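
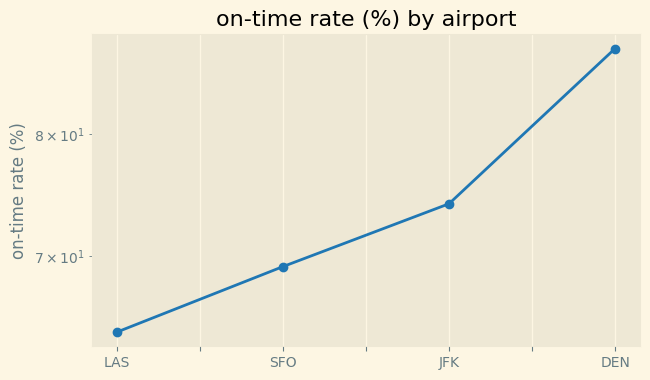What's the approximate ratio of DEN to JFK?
DEN ≈ 88, JFK ≈ 74; 88/74 ≈ 1.19.

≈ 1.19×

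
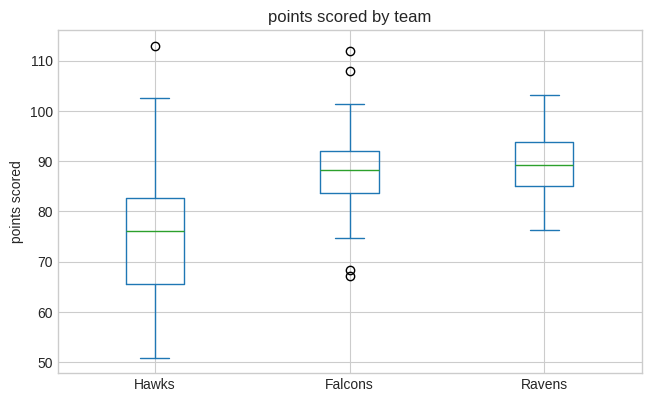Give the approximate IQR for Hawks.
≈ 16

Q3 ≈ 82, Q1 ≈ 66; IQR ≈ 16.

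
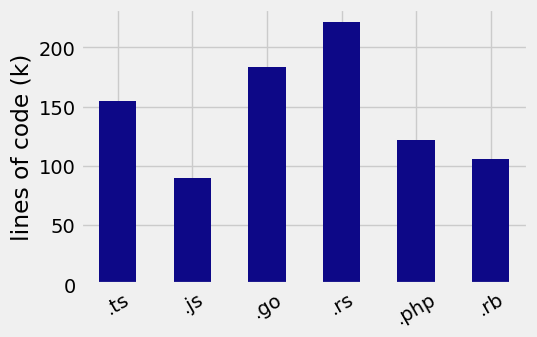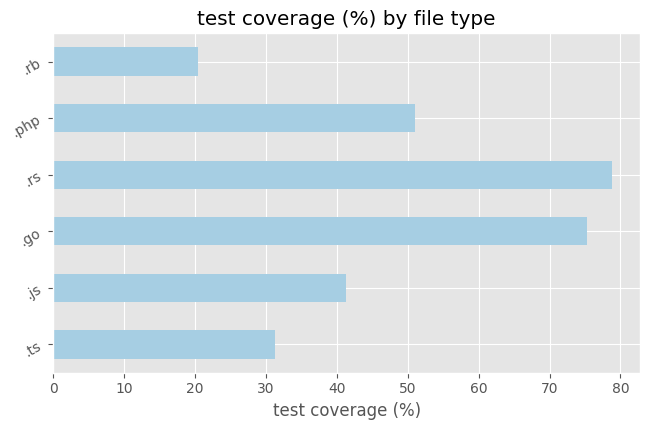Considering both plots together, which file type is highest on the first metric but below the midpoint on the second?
Chart 2 median test coverage (%) ≈ 50; below-median file types: .ts, .js, .rb. Among those, .ts has the highest lines of code (k) (≈ 150).

.ts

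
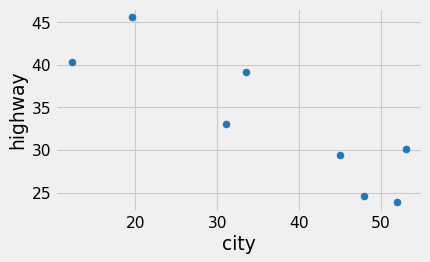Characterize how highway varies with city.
Points are negatively correlated; strong (|r| ≈ 0.9).

negative, strong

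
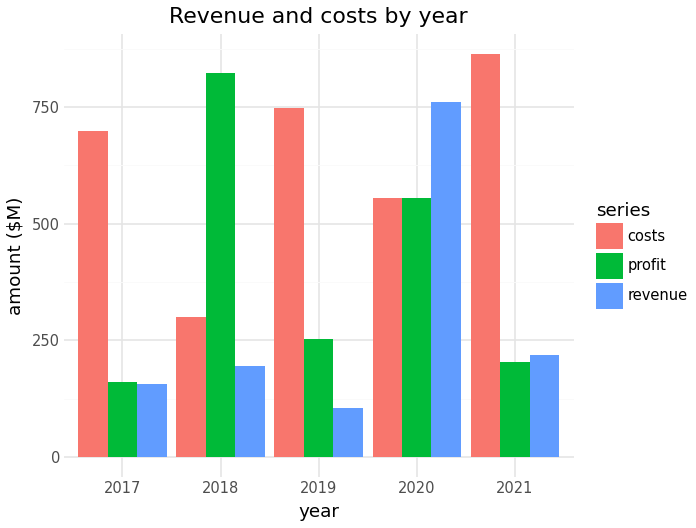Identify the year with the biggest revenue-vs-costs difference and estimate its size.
2021, ≈ 700 $M

2021: revenue ≈ 200, costs ≈ 900 → gap ≈ 700. Next-largest (2019) is only ≈ 600.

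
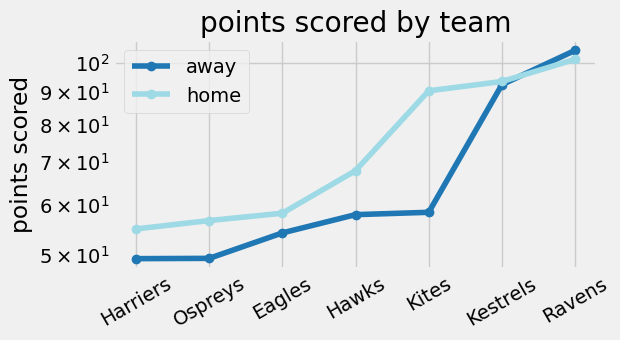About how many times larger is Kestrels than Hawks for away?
Kestrels ≈ 90, Hawks ≈ 60; 90/60 ≈ 1.5.

≈ 1.5×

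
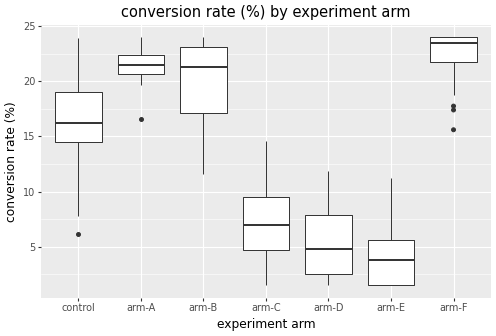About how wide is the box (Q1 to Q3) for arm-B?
Q3 ≈ 24, Q1 ≈ 18; IQR ≈ 6.

≈ 6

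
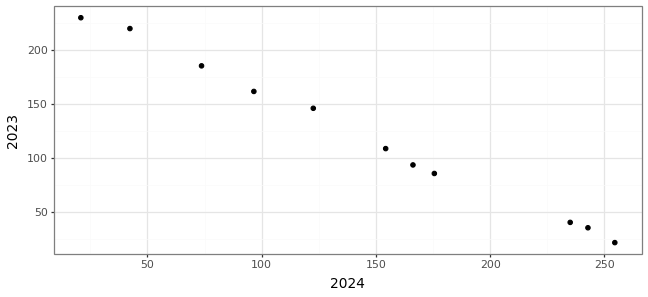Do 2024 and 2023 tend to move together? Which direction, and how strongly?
negative, strong

Points are negatively correlated; strong (|r| ≈ 1.0).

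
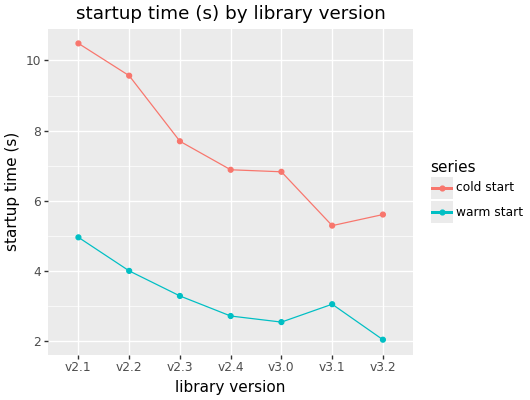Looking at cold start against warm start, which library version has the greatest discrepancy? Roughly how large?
v2.2, ≈ 6 s

v2.2: cold start ≈ 10, warm start ≈ 4 → gap ≈ 6. Next-largest (v2.1) is only ≈ 5.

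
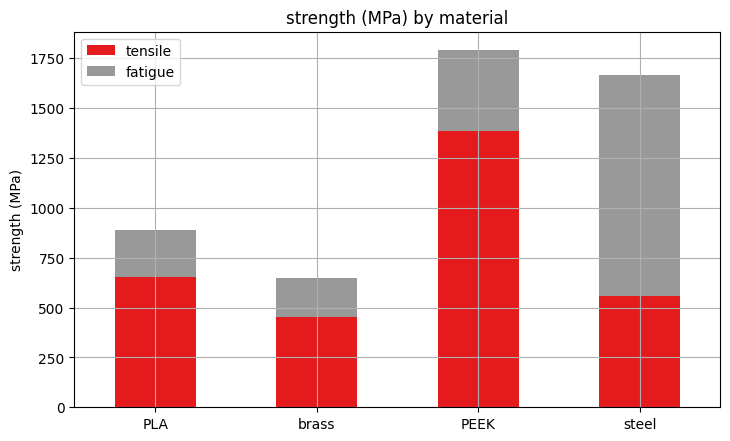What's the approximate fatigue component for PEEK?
fatigue top ≈ 1800, bottom ≈ 1400; segment ≈ 400.

≈ 400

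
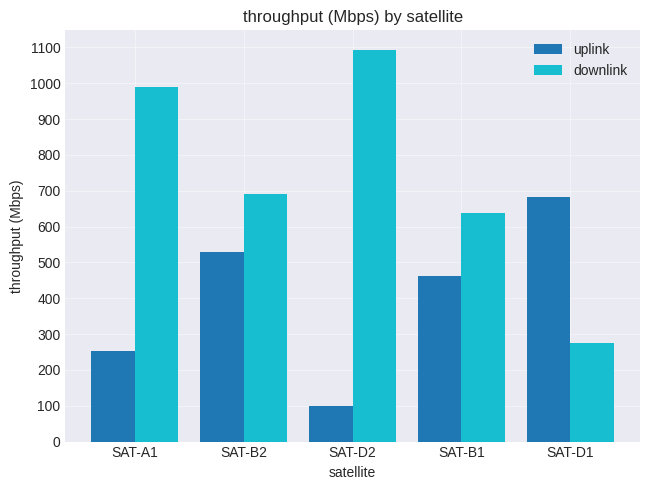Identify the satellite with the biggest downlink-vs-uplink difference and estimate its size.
SAT-D2: downlink ≈ 1100, uplink ≈ 100 → gap ≈ 1000. Next-largest (SAT-A1) is only ≈ 700.

SAT-D2, ≈ 1000 Mbps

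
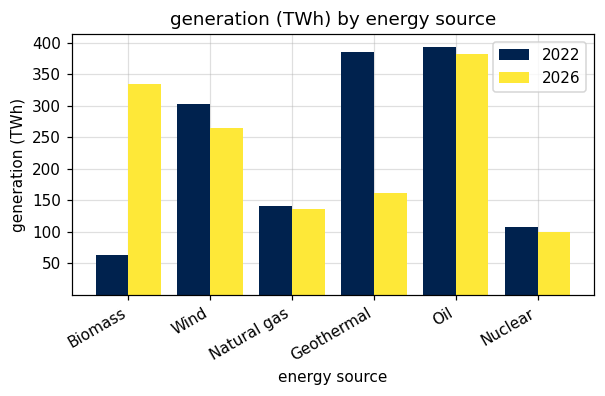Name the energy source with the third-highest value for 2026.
Top 4 for 2026: Oil ≈ 400, Biomass ≈ 350, Wind ≈ 250, Geothermal ≈ 150.

Wind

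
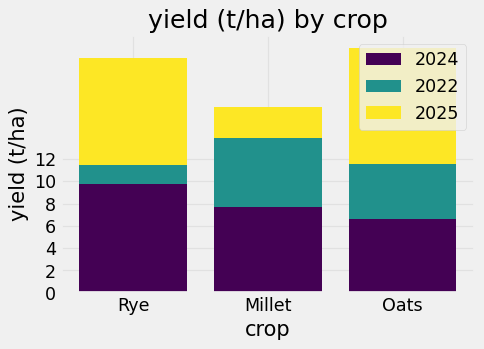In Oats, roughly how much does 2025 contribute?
≈ 10

2025 top ≈ 22, bottom ≈ 12; segment ≈ 10.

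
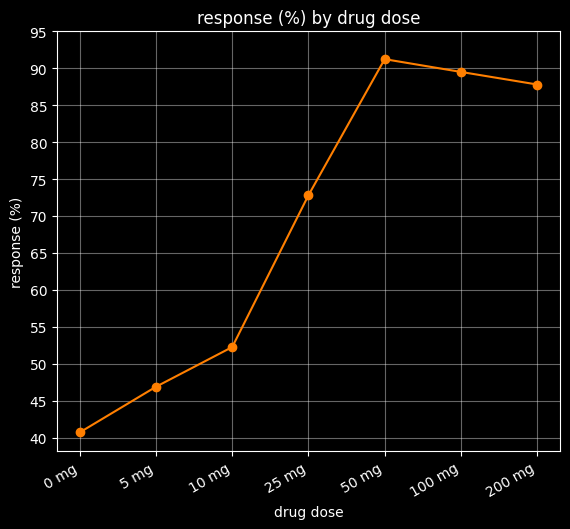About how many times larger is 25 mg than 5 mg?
≈ 1.67×

25 mg ≈ 75, 5 mg ≈ 45; 75/45 ≈ 1.67.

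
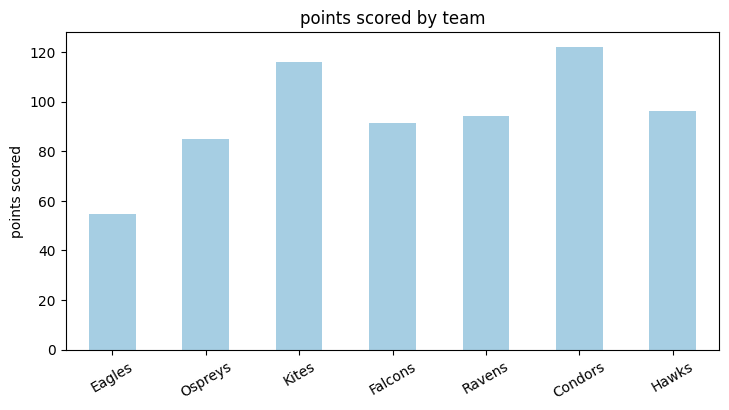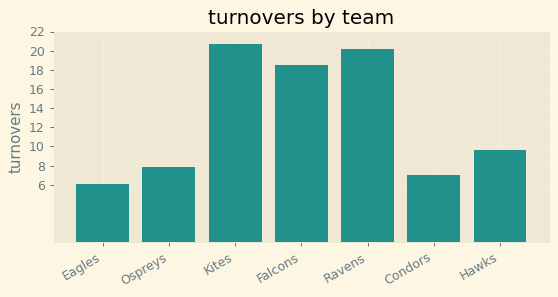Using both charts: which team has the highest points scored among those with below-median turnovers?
Condors

Chart 2 median turnovers ≈ 10; below-median teams: Eagles, Ospreys, Condors. Among those, Condors has the highest points scored (≈ 120).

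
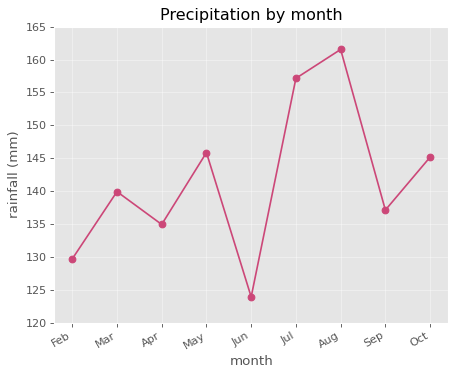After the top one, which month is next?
Jul

Top 3: Aug ≈ 160, Jul ≈ 155, May ≈ 145.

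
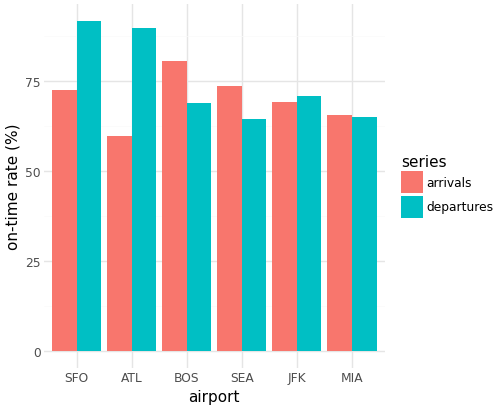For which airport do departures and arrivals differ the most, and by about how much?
ATL, ≈ 30 %

ATL: departures ≈ 90, arrivals ≈ 60 → gap ≈ 30. Next-largest (SFO) is only ≈ 20.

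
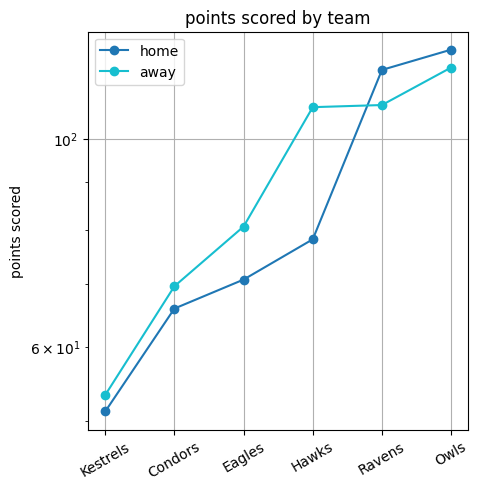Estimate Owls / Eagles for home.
≈ 1.71×

Owls ≈ 120, Eagles ≈ 70; 120/70 ≈ 1.71.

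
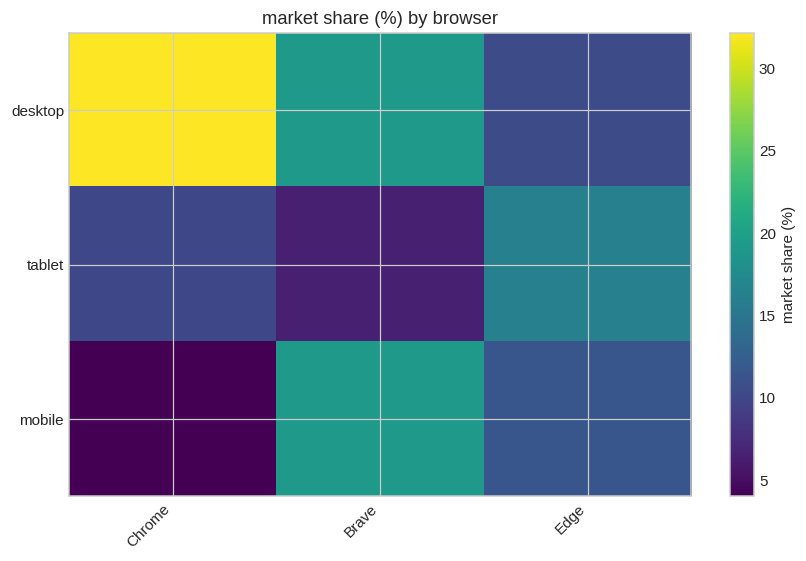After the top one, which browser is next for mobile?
Top 3 for mobile: Brave ≈ 20, Edge ≈ 10, Chrome ≈ 5.

Edge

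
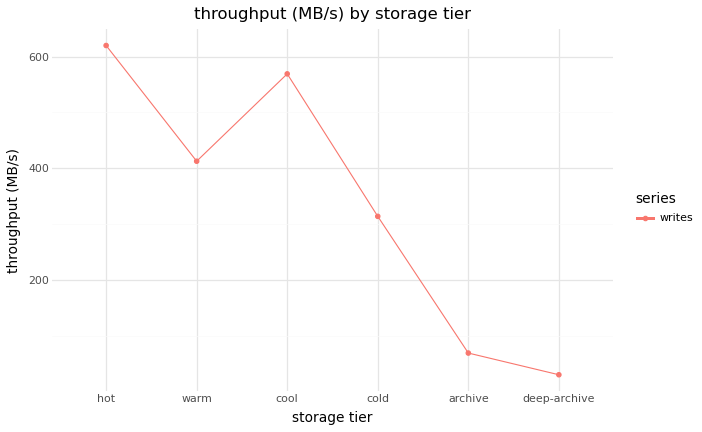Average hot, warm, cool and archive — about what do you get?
≈ 400

(600 + 400 + 550 + 50) / 4 ≈ 400.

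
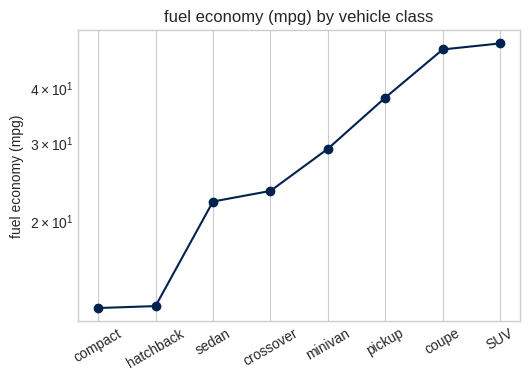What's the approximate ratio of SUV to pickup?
SUV ≈ 50, pickup ≈ 40; 50/40 ≈ 1.25.

≈ 1.25×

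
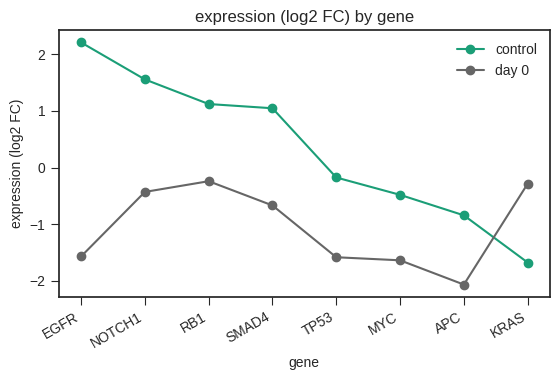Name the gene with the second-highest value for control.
Top 3 for control: EGFR ≈ 2.0, NOTCH1 ≈ 1.5, RB1 ≈ 1.0.

NOTCH1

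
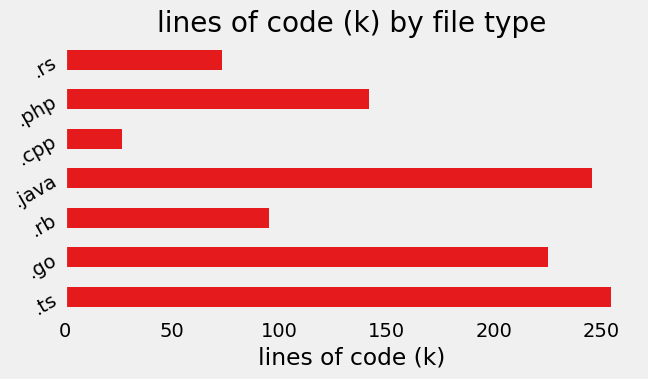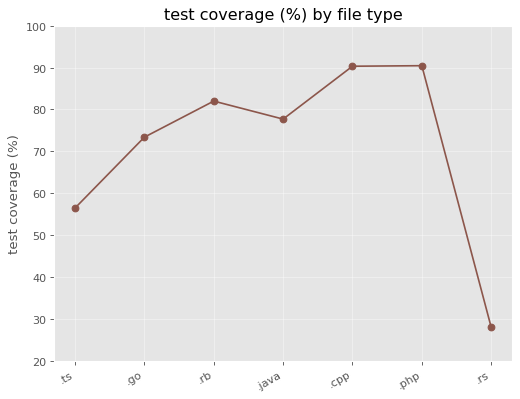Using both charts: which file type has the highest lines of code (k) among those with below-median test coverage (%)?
.ts

Chart 2 median test coverage (%) ≈ 80; below-median file types: .ts, .go, .rs. Among those, .ts has the highest lines of code (k) (≈ 250).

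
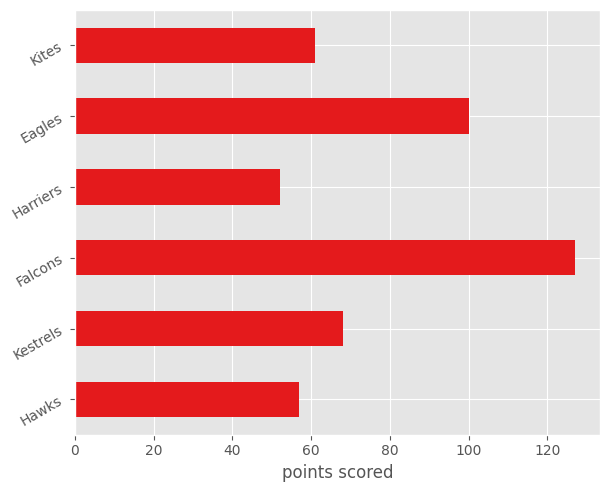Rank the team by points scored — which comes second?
Eagles

Top 3: Falcons ≈ 120, Eagles ≈ 100, Kestrels ≈ 60.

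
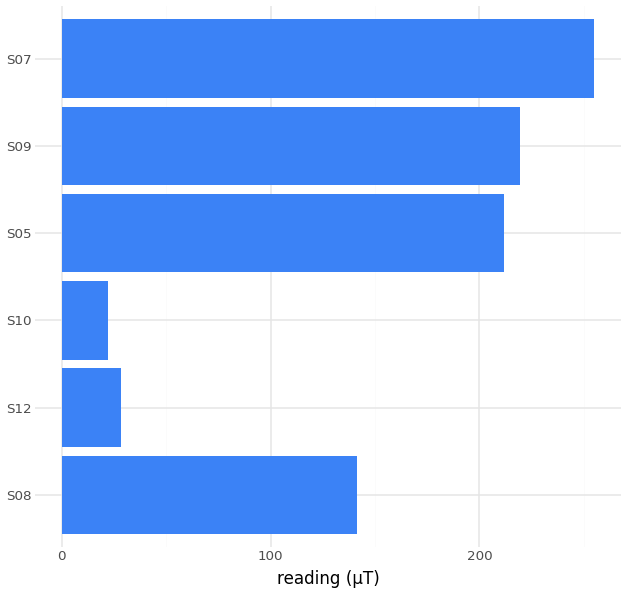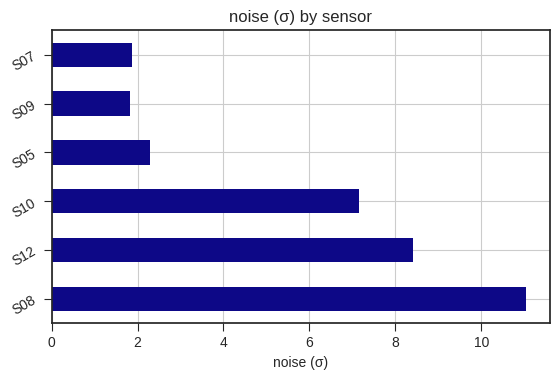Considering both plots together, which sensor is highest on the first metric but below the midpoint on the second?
S07

Chart 2 median noise (σ) ≈ 4; below-median sensors: S05, S09, S07. Among those, S07 has the highest reading (µT) (≈ 250).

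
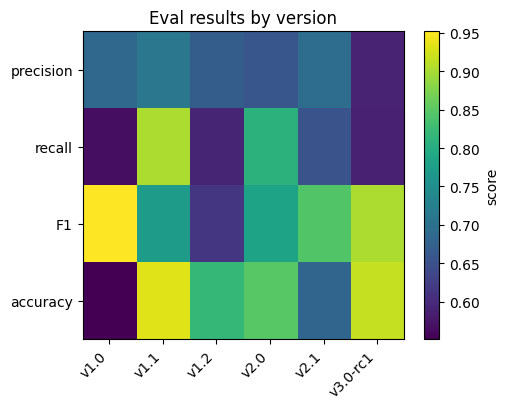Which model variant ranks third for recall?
v2.1

Top 4 for recall: v1.1 ≈ 0.90, v2.0 ≈ 0.80, v2.1 ≈ 0.65, v1.2 ≈ 0.60.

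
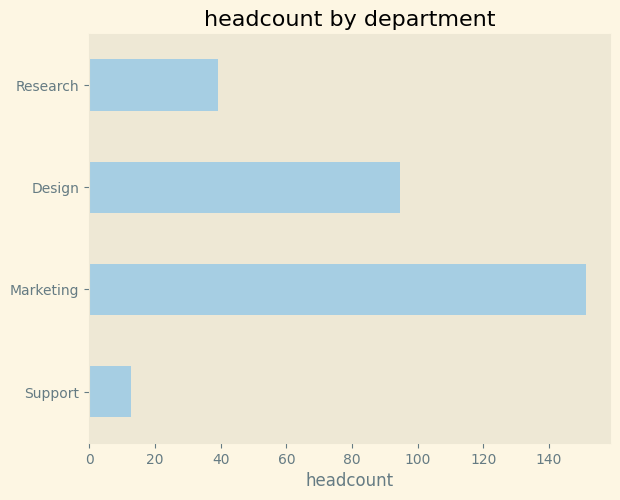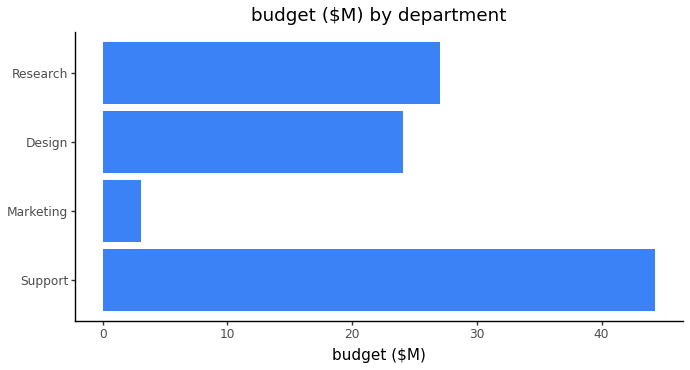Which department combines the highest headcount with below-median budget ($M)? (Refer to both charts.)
Marketing

Chart 2 median budget ($M) ≈ 25; below-median departments: Marketing, Design. Among those, Marketing has the highest headcount (≈ 160).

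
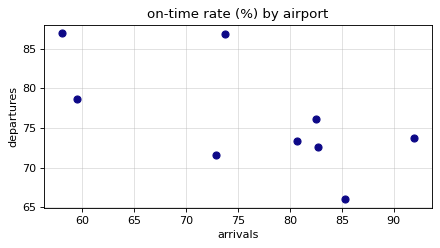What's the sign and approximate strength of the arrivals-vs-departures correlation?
Points are negatively correlated; moderate (|r| ≈ 0.6).

negative, moderate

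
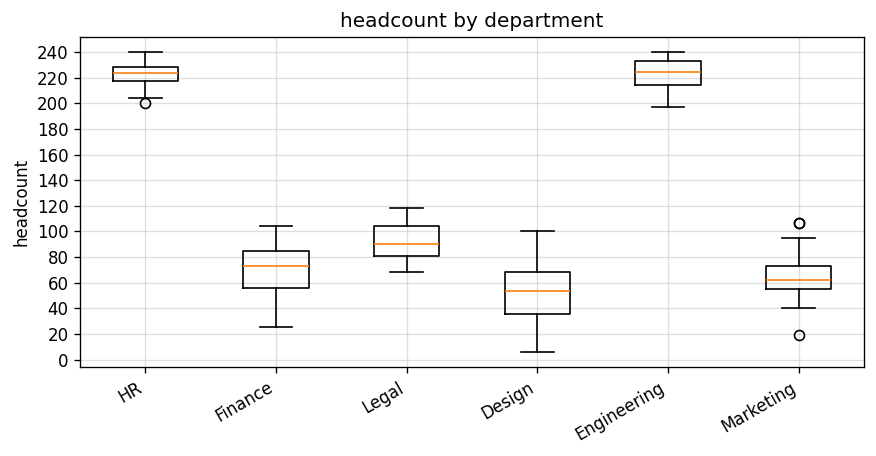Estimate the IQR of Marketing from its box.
Q3 ≈ 80, Q1 ≈ 60; IQR ≈ 20.

≈ 20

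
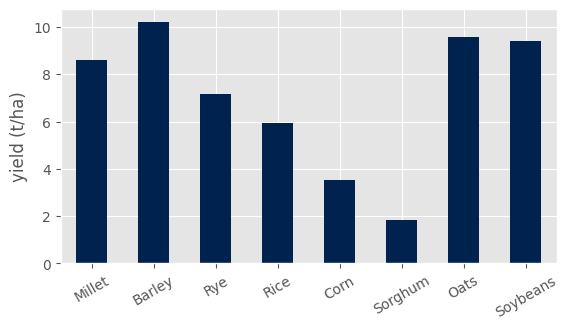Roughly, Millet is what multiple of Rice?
≈ 1.5×

Millet ≈ 9, Rice ≈ 6; 9/6 ≈ 1.5.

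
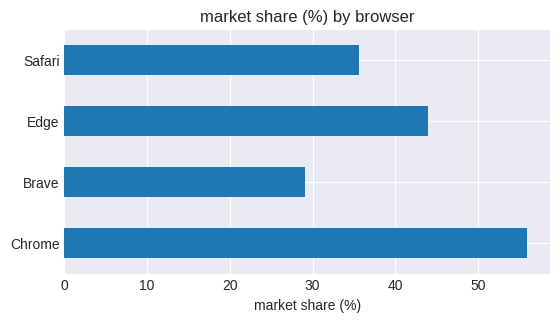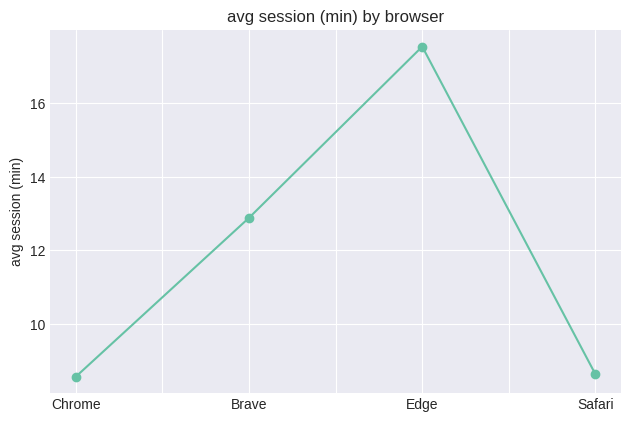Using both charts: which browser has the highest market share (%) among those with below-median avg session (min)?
Chrome

Chart 2 median avg session (min) ≈ 10; below-median browsers: Chrome, Safari. Among those, Chrome has the highest market share (%) (≈ 60).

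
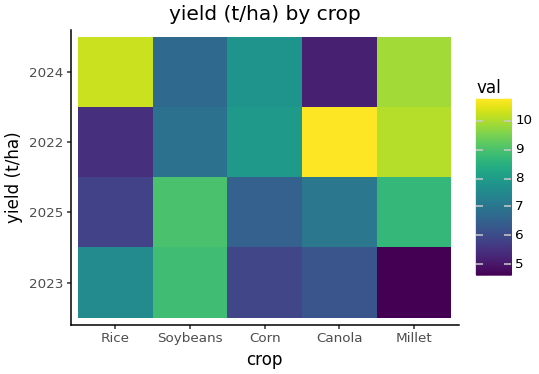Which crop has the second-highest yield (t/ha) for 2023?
Top 3 for 2023: Soybeans ≈ 9, Rice ≈ 8, Canola ≈ 6.

Rice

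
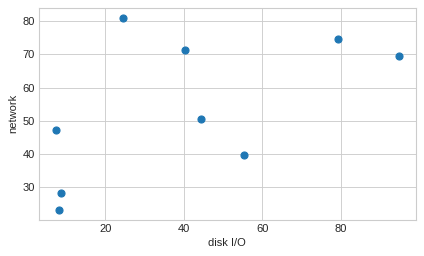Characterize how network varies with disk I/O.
Points are positively correlated; moderate (|r| ≈ 0.6).

positive, moderate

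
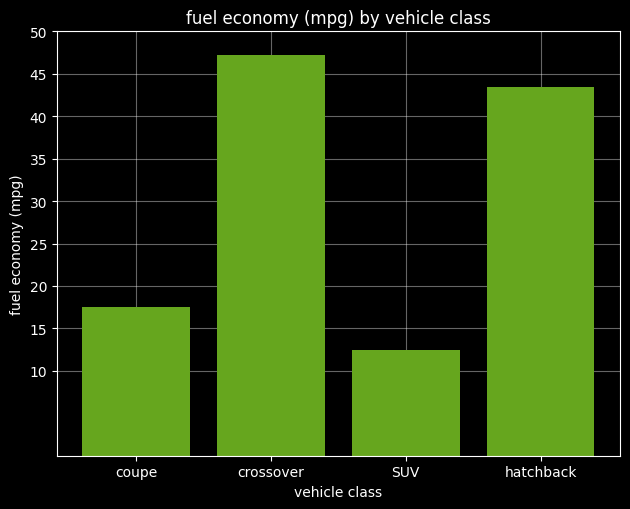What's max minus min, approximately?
≈ 35

Max crossover ≈ 45, min SUV ≈ 10; range ≈ 35.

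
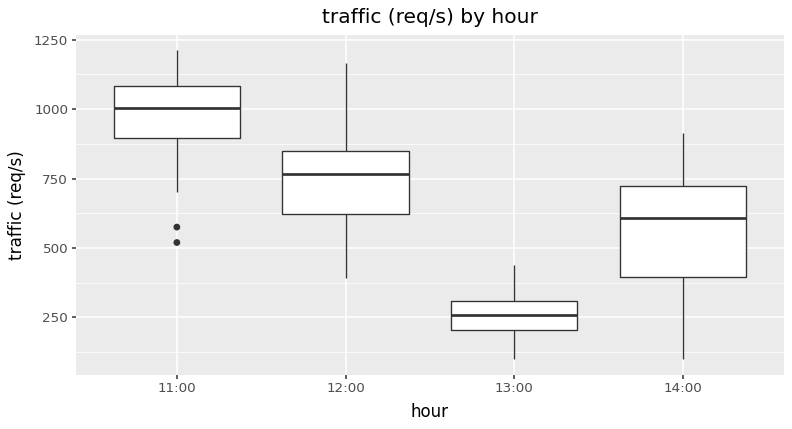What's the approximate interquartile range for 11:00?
≈ 200

Q3 ≈ 1100, Q1 ≈ 900; IQR ≈ 200.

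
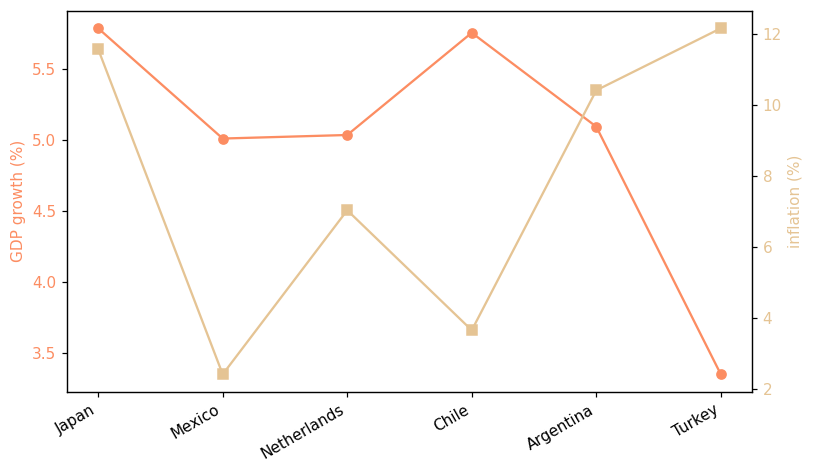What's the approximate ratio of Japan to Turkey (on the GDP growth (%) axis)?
≈ 1.71×

Japan ≈ 6.0, Turkey ≈ 3.5; 6.0/3.5 ≈ 1.71.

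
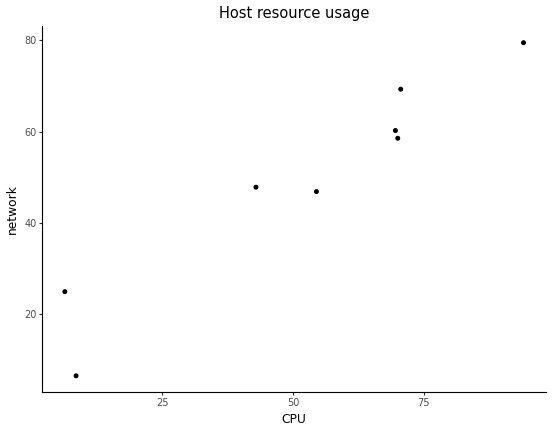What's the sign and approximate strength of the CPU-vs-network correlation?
positive, strong

Points are positively correlated; strong (|r| ≈ 1.0).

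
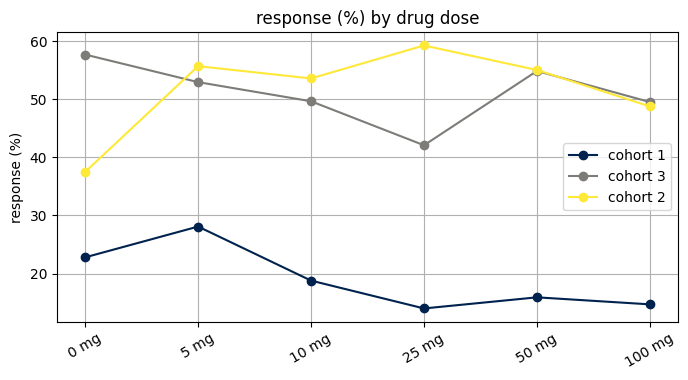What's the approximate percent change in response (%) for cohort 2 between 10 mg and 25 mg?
≈ +9.1%

10 mg ≈ 55, 25 mg ≈ 60; (60 − 55) / 55 ≈ +9.1%.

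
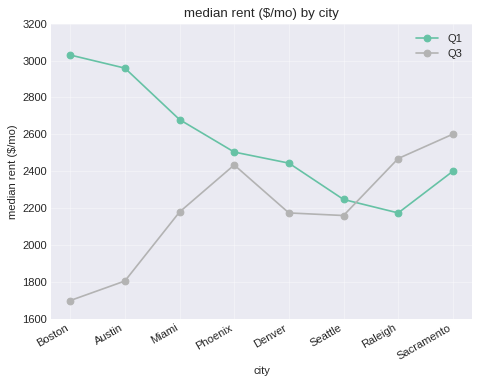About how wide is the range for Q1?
≈ 800

Max Boston ≈ 3000, min Raleigh ≈ 2200; range ≈ 800.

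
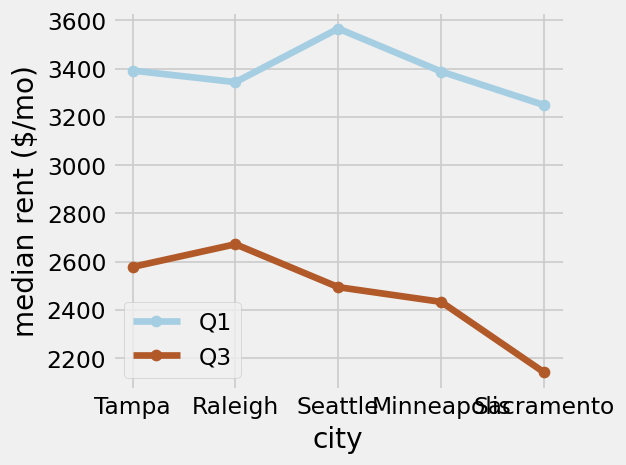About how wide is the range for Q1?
≈ 400

Max Seattle ≈ 3600, min Sacramento ≈ 3200; range ≈ 400.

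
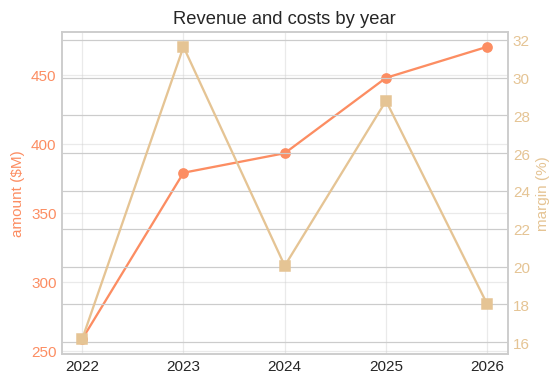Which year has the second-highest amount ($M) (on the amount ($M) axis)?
Top 3 (on the amount ($M) axis): 2026 ≈ 480, 2025 ≈ 440, 2024 ≈ 400.

2025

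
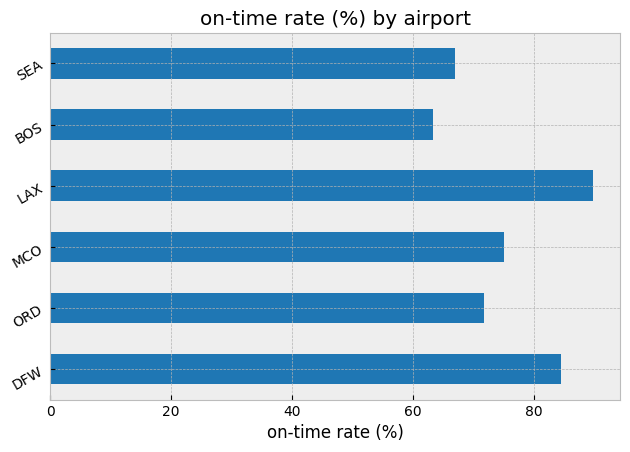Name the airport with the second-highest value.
Top 3: LAX ≈ 90, DFW ≈ 80, MCO ≈ 70.

DFW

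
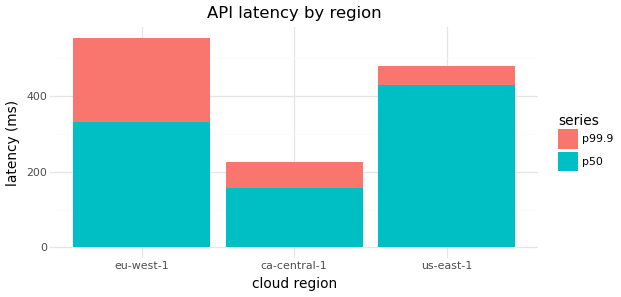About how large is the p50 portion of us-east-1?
≈ 450

p50 top ≈ 450, bottom ≈ 0; segment ≈ 450.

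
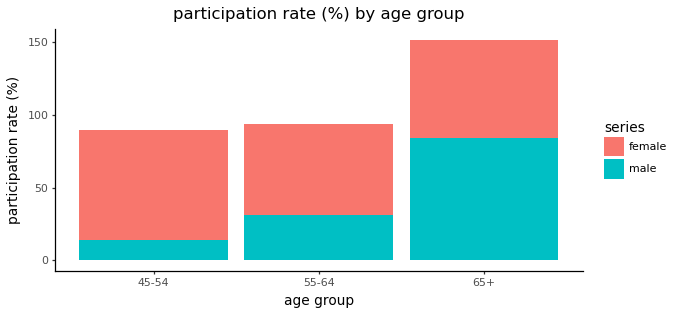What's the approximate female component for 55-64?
female top ≈ 100, bottom ≈ 40; segment ≈ 60.

≈ 60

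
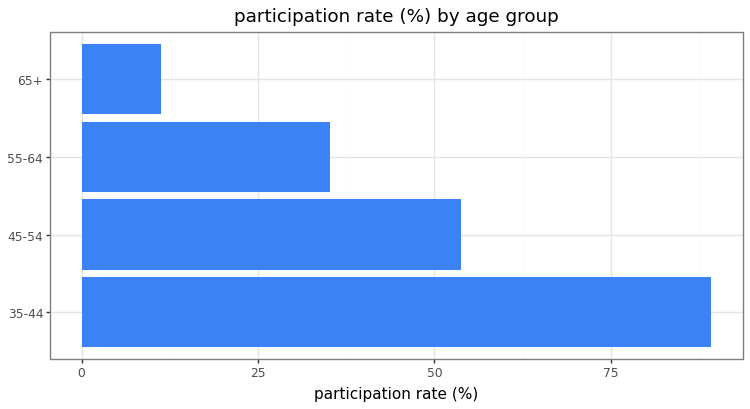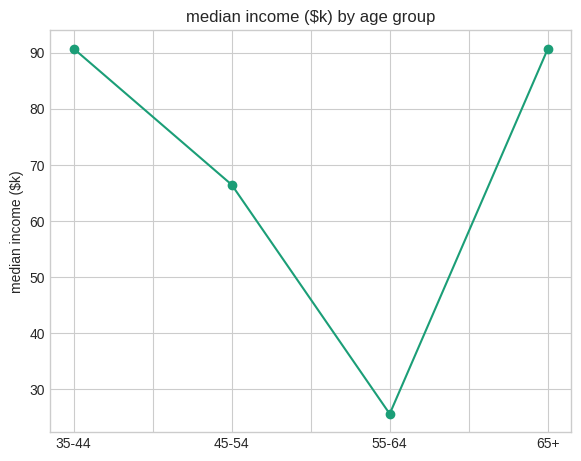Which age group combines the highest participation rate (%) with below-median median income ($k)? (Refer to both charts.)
Chart 2 median median income ($k) ≈ 80; below-median age groups: 45-54, 55-64. Among those, 45-54 has the highest participation rate (%) (≈ 50).

45-54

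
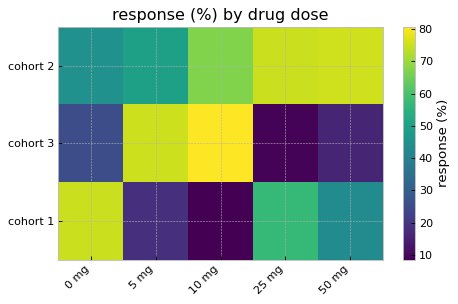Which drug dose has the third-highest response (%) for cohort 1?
50 mg

Top 4 for cohort 1: 0 mg ≈ 80, 25 mg ≈ 60, 50 mg ≈ 40, 5 mg ≈ 20.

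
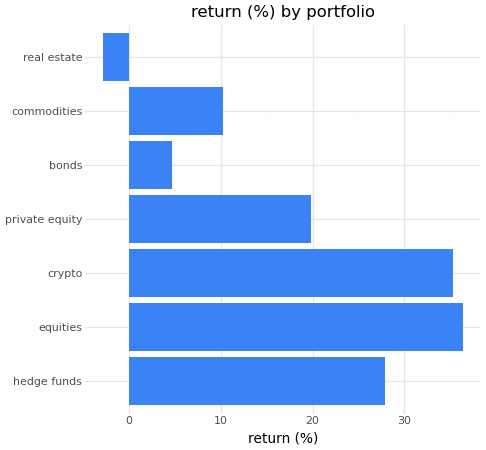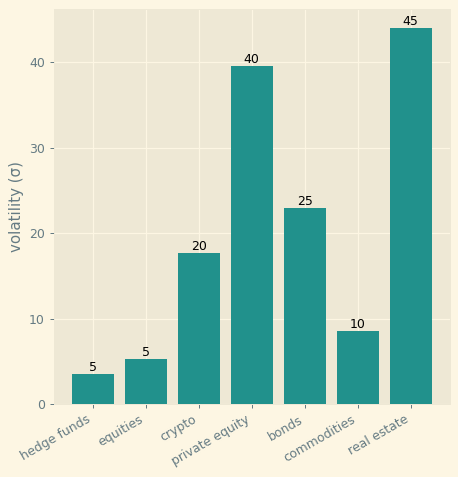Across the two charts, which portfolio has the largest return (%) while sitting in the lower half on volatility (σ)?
Chart 2 median volatility (σ) ≈ 20; below-median portfolios: hedge funds, equities, commodities. Among those, equities has the highest return (%) (≈ 35).

equities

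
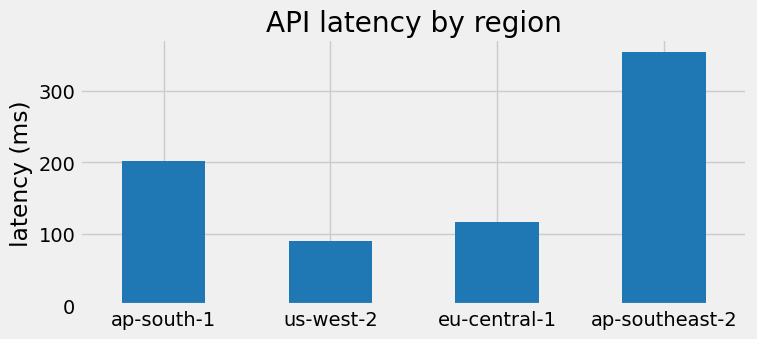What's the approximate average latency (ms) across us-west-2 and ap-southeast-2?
≈ 225

(100 + 350) / 2 ≈ 225.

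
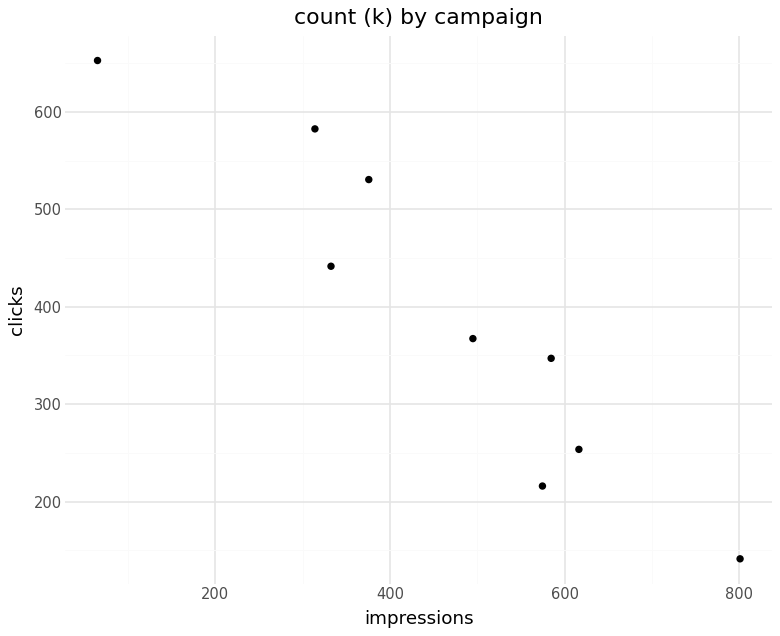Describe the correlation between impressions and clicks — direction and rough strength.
Points are negatively correlated; strong (|r| ≈ 0.9).

negative, strong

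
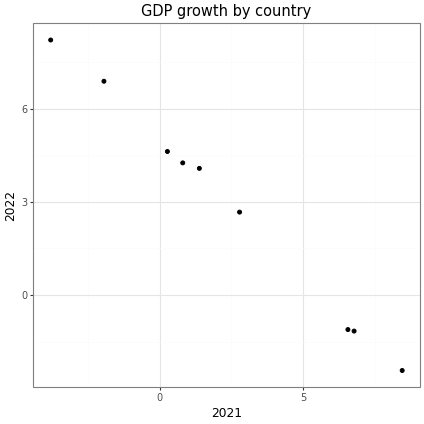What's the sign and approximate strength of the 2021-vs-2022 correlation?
negative, strong

Points are negatively correlated; strong (|r| ≈ 1.0).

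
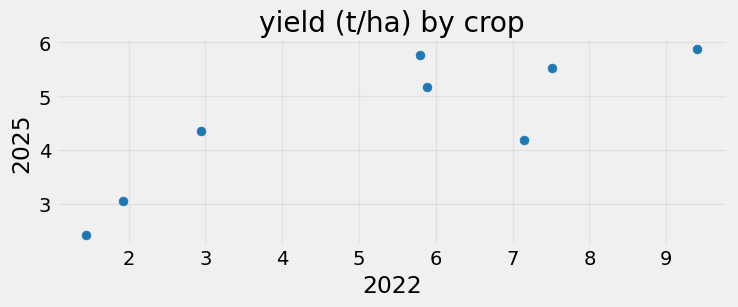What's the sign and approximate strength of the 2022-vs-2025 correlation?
Points are positively correlated; strong (|r| ≈ 0.8).

positive, strong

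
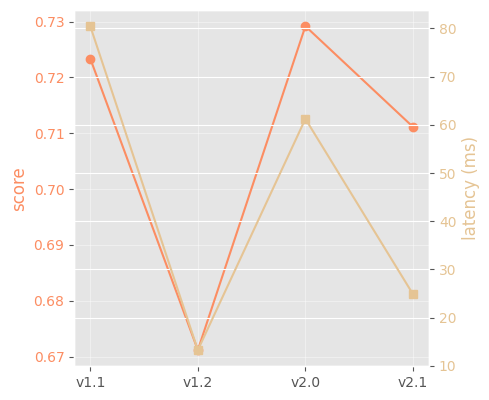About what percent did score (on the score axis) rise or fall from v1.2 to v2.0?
v1.2 ≈ 0.67, v2.0 ≈ 0.73; (0.73 − 0.67) / 0.67 ≈ +9%.

≈ +9%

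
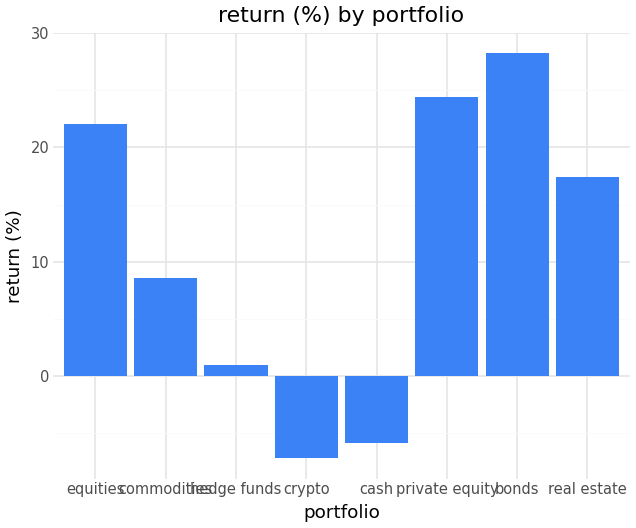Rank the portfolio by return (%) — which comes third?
equities

Top 4: bonds ≈ 30, private equity ≈ 25, equities ≈ 20, real estate ≈ 15.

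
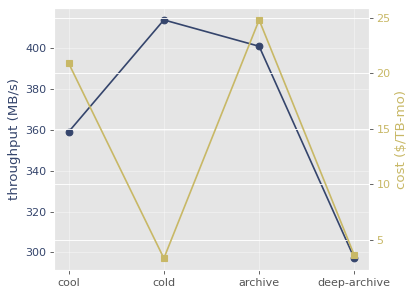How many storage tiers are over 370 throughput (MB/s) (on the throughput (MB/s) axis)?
Above 370: cold, archive.

2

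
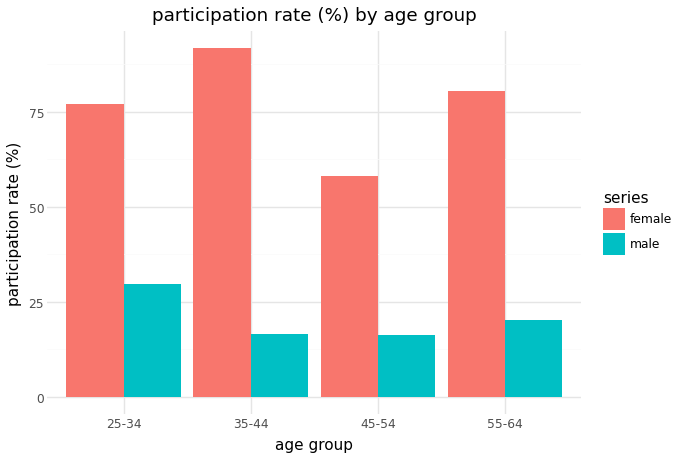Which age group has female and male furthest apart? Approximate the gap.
35-44: female ≈ 90, male ≈ 20 → gap ≈ 70. Next-largest (55-64) is only ≈ 60.

35-44, ≈ 70 %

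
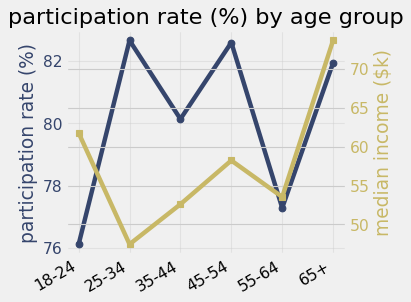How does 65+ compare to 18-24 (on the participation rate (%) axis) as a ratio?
65+ ≈ 82, 18-24 ≈ 76; 82/76 ≈ 1.08.

≈ 1.08×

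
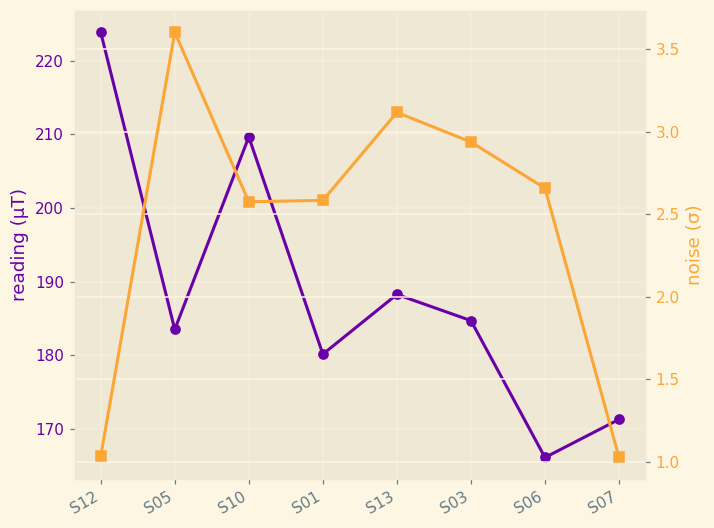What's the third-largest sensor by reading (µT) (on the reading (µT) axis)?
Top 4 (on the reading (µT) axis): S12 ≈ 225, S10 ≈ 210, S13 ≈ 190, S03 ≈ 185.

S13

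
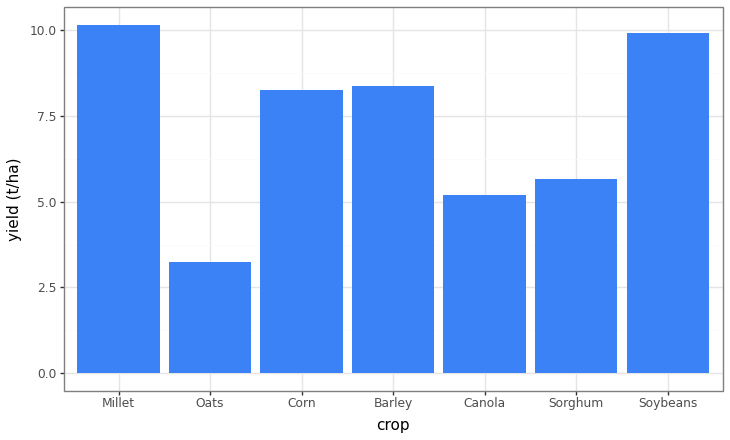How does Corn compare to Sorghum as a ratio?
Corn ≈ 8, Sorghum ≈ 6; 8/6 ≈ 1.33.

≈ 1.33×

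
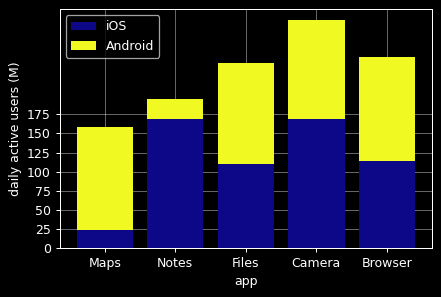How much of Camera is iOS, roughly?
≈ 175

iOS top ≈ 175, bottom ≈ 0; segment ≈ 175.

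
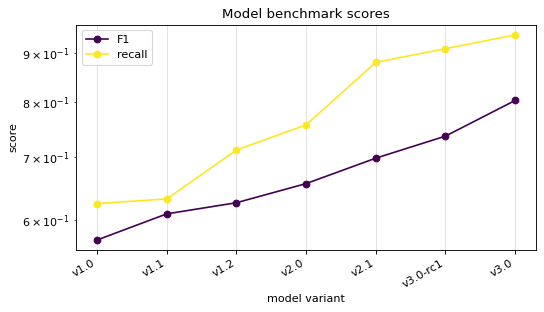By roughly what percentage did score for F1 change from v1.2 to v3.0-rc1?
≈ +15.4%

v1.2 ≈ 0.65, v3.0-rc1 ≈ 0.75; (0.75 − 0.65) / 0.65 ≈ +15.4%.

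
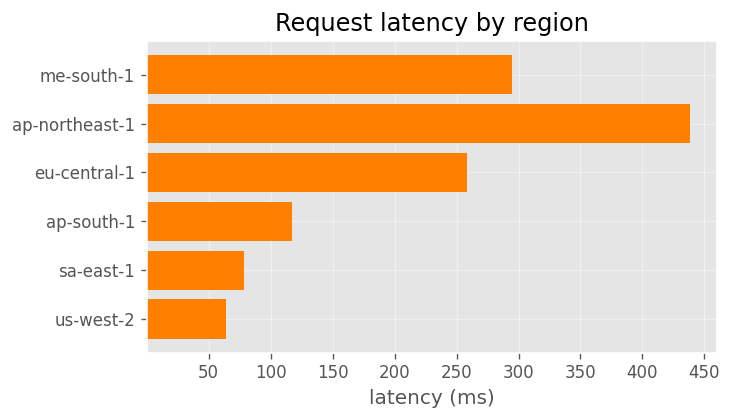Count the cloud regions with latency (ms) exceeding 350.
1

Above 350: ap-northeast-1.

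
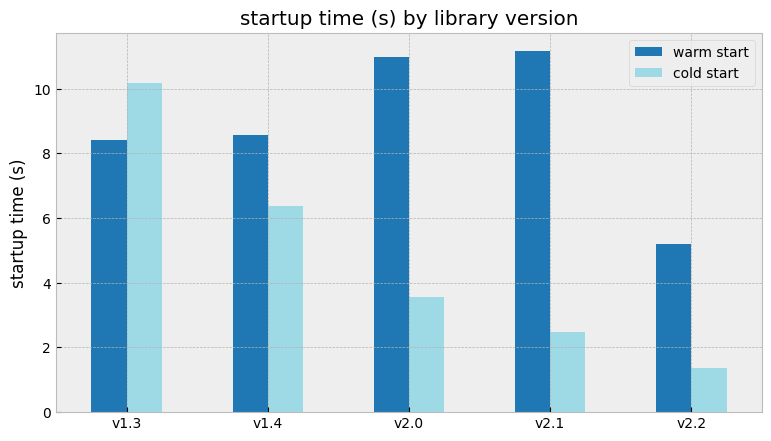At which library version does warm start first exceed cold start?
v1.4

v1.3: warm start ≈ 8 vs cold start ≈ 10 (not yet); v1.4: warm start ≈ 9 vs cold start ≈ 6 (first crossover).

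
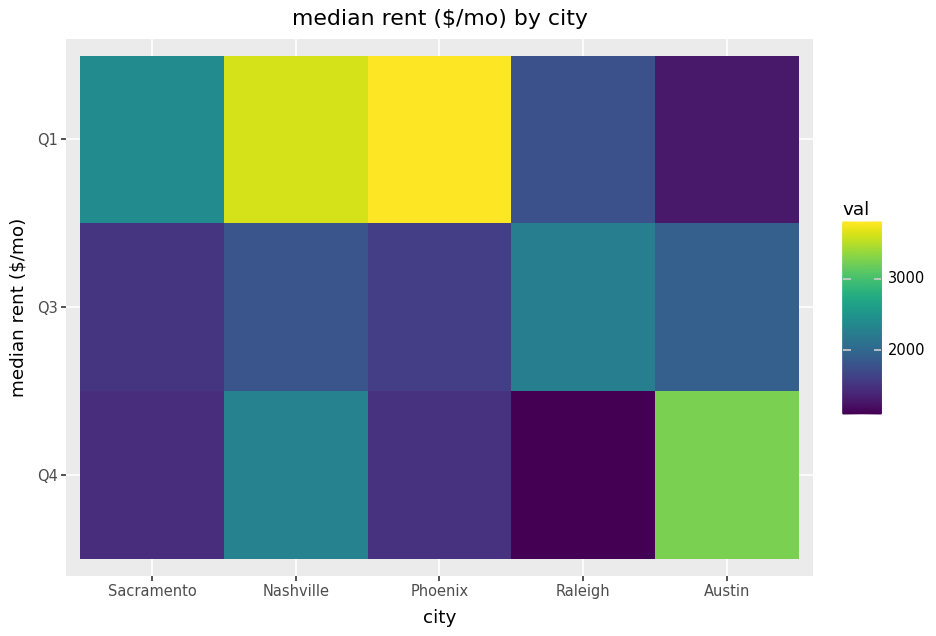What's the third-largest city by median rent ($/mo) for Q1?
Sacramento

Top 4 for Q1: Phoenix ≈ 4000, Nashville ≈ 3500, Sacramento ≈ 2500, Raleigh ≈ 2000.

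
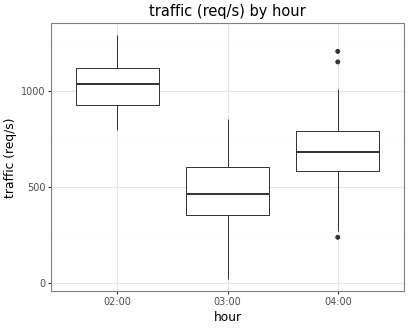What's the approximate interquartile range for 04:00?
Q3 ≈ 800, Q1 ≈ 600; IQR ≈ 200.

≈ 200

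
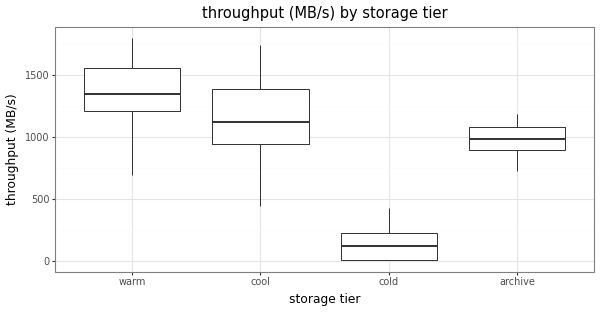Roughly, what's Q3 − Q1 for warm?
Q3 ≈ 1600, Q1 ≈ 1200; IQR ≈ 400.

≈ 400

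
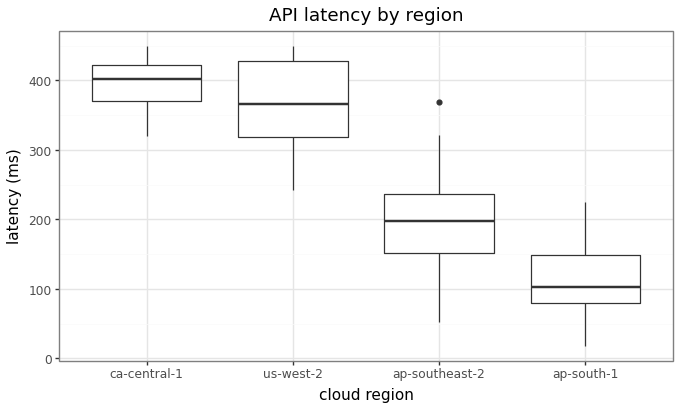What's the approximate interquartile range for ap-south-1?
Q3 ≈ 150, Q1 ≈ 75; IQR ≈ 75.

≈ 75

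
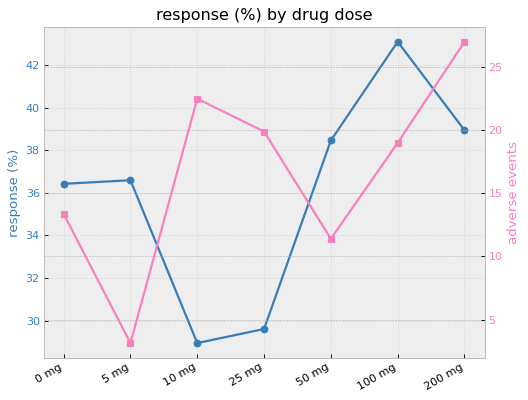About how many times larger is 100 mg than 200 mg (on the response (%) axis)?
≈ 1.16×

100 mg ≈ 44, 200 mg ≈ 38; 44/38 ≈ 1.16.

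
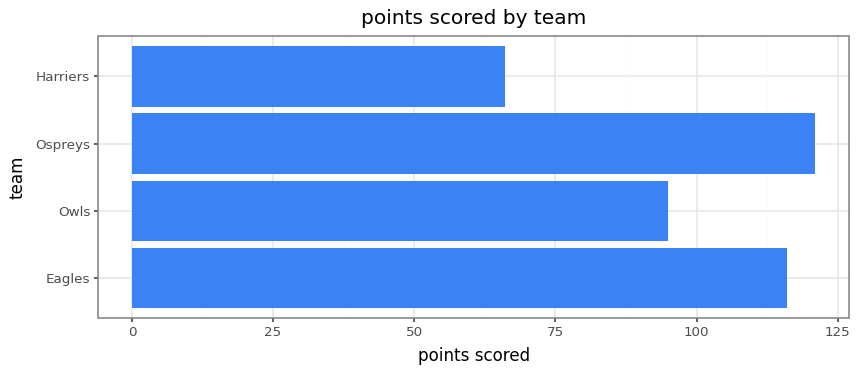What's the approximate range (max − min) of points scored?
Max Ospreys ≈ 120, min Harriers ≈ 60; range ≈ 60.

≈ 60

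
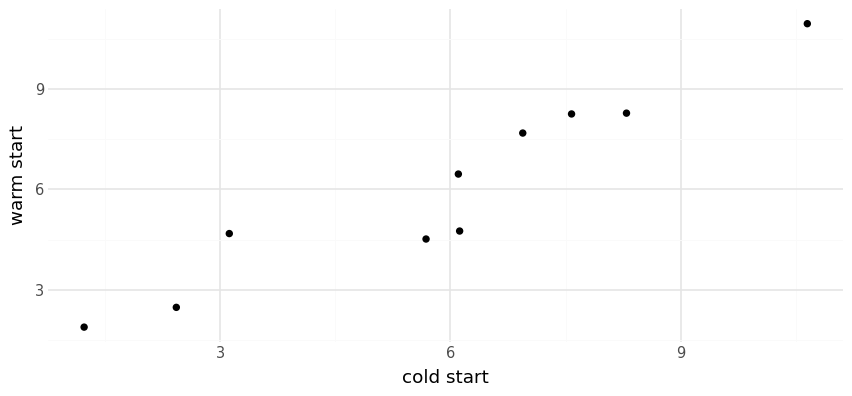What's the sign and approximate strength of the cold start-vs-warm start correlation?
Points are positively correlated; strong (|r| ≈ 1.0).

positive, strong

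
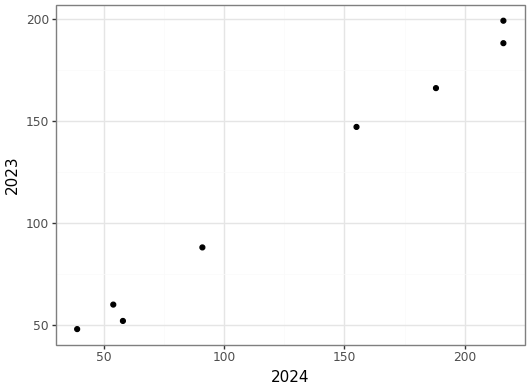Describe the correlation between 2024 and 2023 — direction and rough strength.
positive, strong

Points are positively correlated; strong (|r| ≈ 1.0).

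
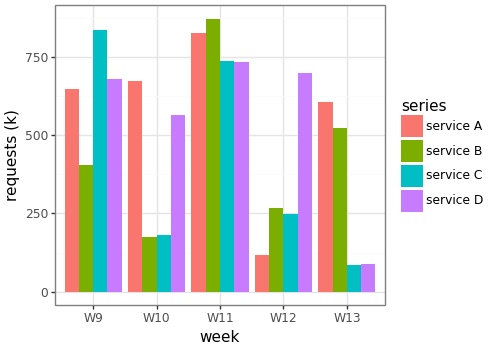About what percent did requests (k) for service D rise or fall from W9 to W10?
≈ -14.3%

W9 ≈ 700, W10 ≈ 600; (600 − 700) / 700 ≈ -14.3%.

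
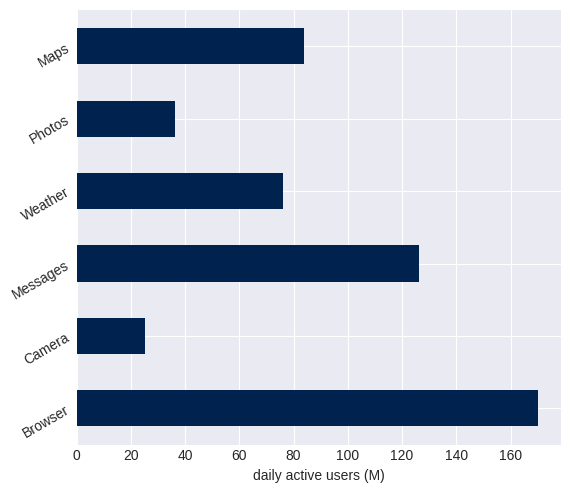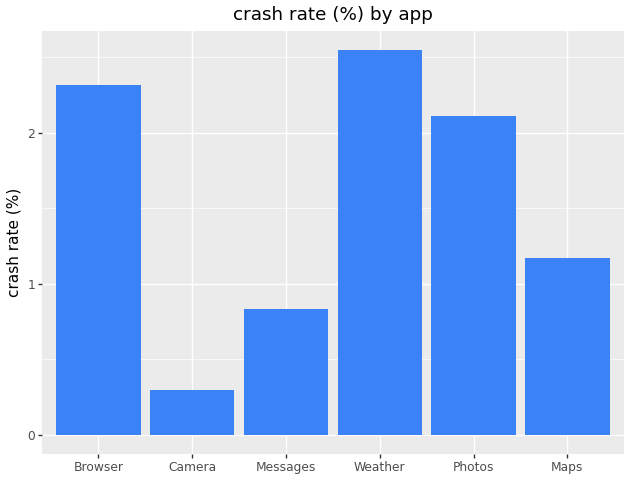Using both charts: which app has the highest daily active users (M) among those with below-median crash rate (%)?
Messages

Chart 2 median crash rate (%) ≈ 1.5; below-median apps: Camera, Messages, Maps. Among those, Messages has the highest daily active users (M) (≈ 120).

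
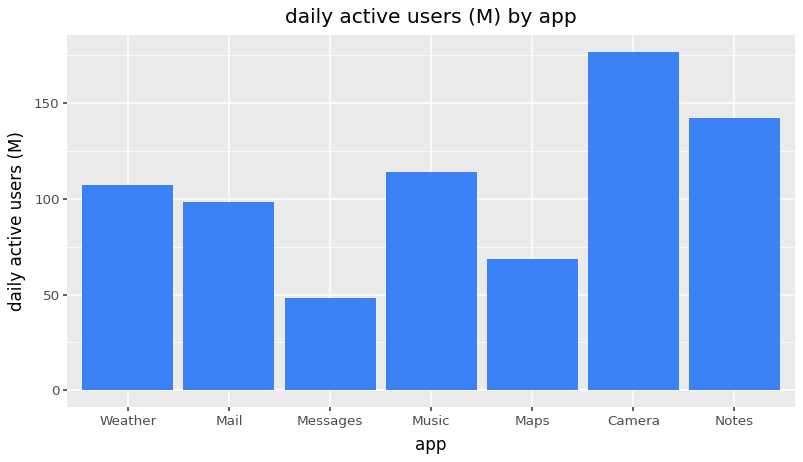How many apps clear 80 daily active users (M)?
5

Above 80: Weather, Mail, Music, Camera, Notes.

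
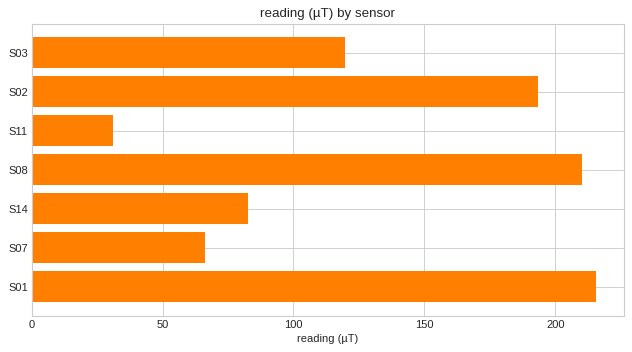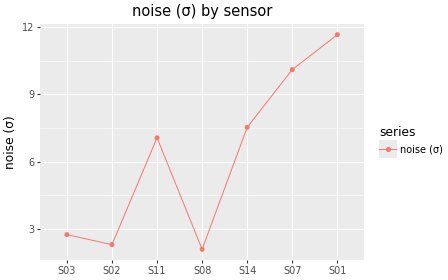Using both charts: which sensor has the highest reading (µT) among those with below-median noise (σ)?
S08

Chart 2 median noise (σ) ≈ 8; below-median sensors: S03, S02, S08. Among those, S08 has the highest reading (µT) (≈ 220).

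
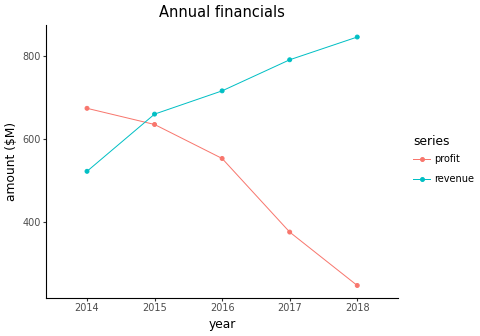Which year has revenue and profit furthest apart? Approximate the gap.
2018, ≈ 600 $M

2018: revenue ≈ 850, profit ≈ 250 → gap ≈ 600. Next-largest (2017) is only ≈ 400.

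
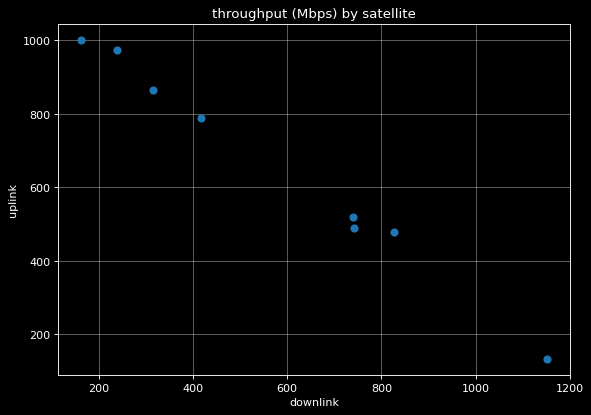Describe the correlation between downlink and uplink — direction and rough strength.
Points are negatively correlated; strong (|r| ≈ 1.0).

negative, strong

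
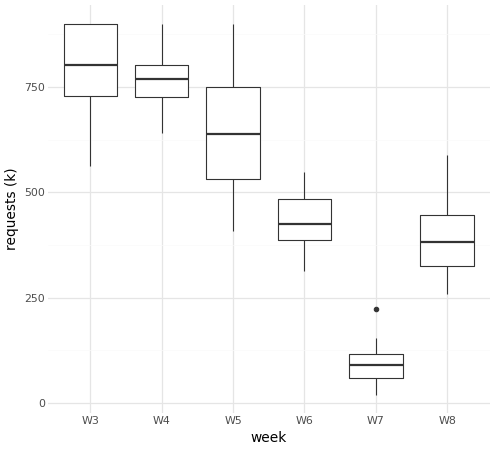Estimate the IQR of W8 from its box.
≈ 100

Q3 ≈ 400, Q1 ≈ 300; IQR ≈ 100.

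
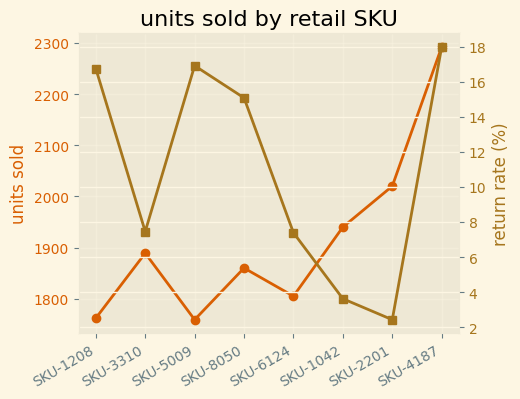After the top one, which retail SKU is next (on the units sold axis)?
SKU-2201

Top 3 (on the units sold axis): SKU-4187 ≈ 2300, SKU-2201 ≈ 2000, SKU-1042 ≈ 1950.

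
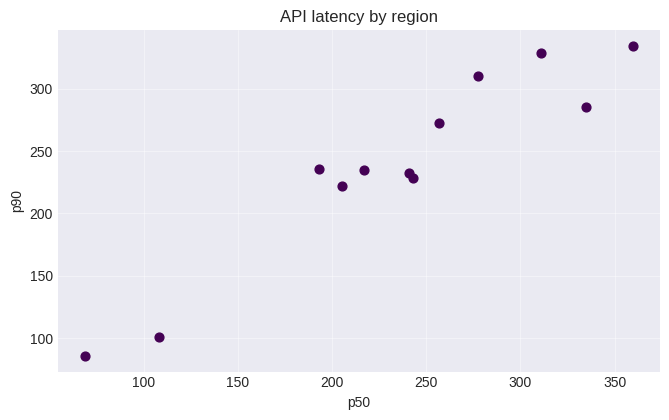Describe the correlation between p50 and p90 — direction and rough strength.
Points are positively correlated; strong (|r| ≈ 1.0).

positive, strong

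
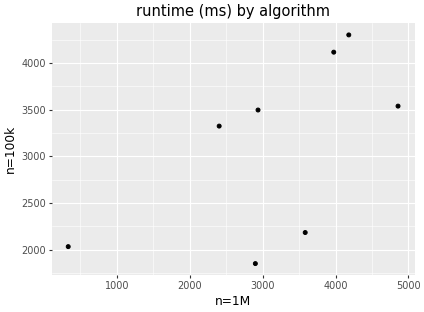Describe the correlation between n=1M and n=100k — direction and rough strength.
Points are positively correlated; moderate (|r| ≈ 0.6).

positive, moderate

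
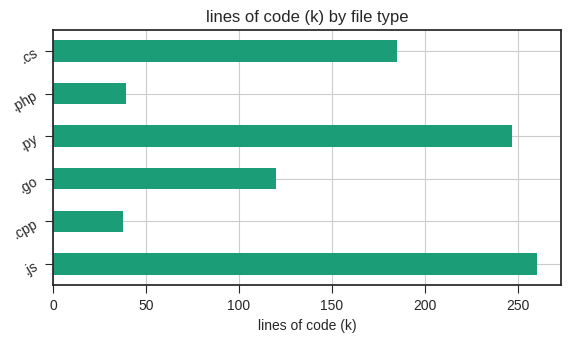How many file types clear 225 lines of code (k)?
Above 225: .js, .py.

2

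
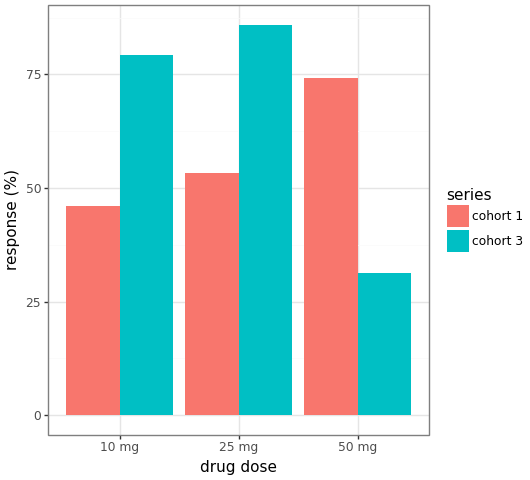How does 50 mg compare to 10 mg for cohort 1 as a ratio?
50 mg ≈ 70, 10 mg ≈ 50; 70/50 ≈ 1.4.

≈ 1.4×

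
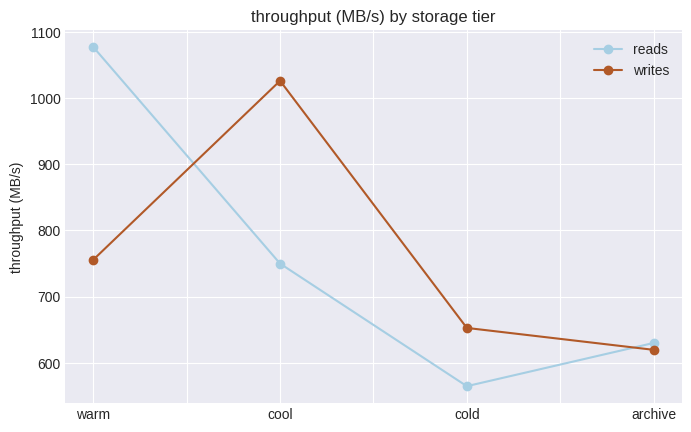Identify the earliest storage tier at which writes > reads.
cool

warm: writes ≈ 750 vs reads ≈ 1100 (not yet); cool: writes ≈ 1050 vs reads ≈ 750 (first crossover).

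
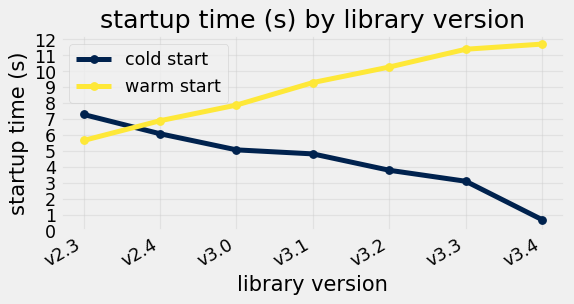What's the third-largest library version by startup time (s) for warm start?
Top 4 for warm start: v3.4 ≈ 12, v3.3 ≈ 11, v3.2 ≈ 10, v3.1 ≈ 9.

v3.2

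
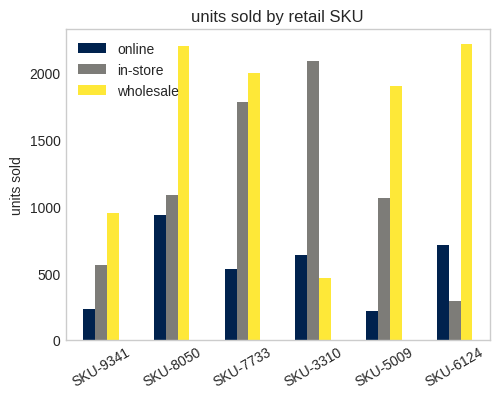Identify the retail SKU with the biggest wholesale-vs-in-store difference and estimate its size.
SKU-6124: wholesale ≈ 2200, in-store ≈ 200 → gap ≈ 2000. Next-largest (SKU-3310) is only ≈ 1600.

SKU-6124, ≈ 2000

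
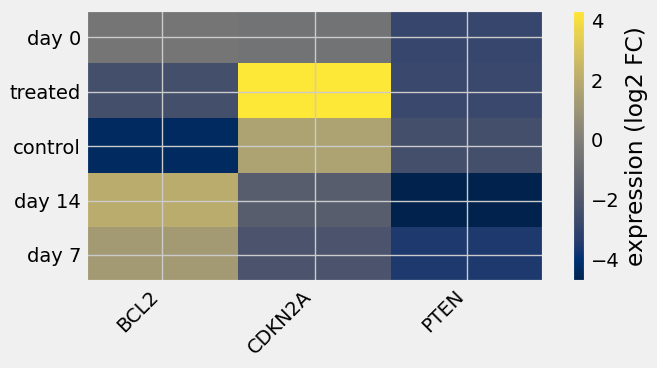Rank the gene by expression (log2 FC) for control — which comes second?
Top 3 for control: CDKN2A ≈ 2, PTEN ≈ -2, BCL2 ≈ -4.

PTEN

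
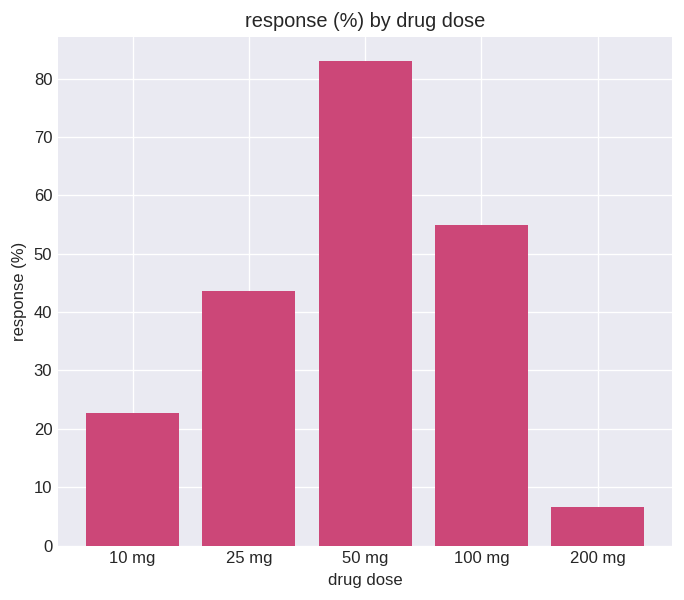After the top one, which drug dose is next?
100 mg

Top 3: 50 mg ≈ 80, 100 mg ≈ 50, 25 mg ≈ 40.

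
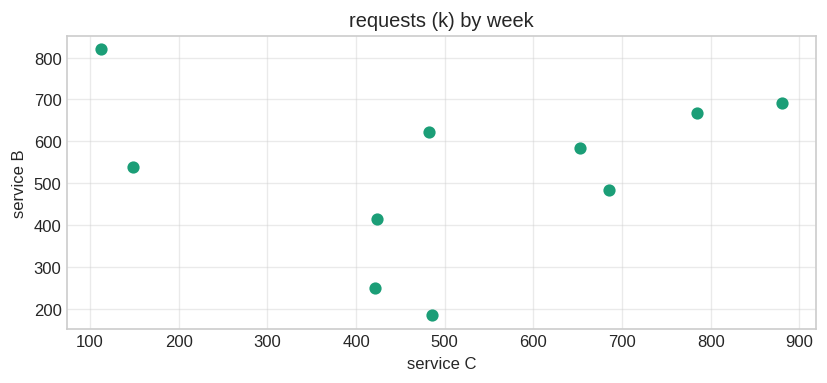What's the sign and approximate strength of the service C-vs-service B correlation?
no clear correlation

Points are roughly uncorrelated; weak (|r| ≈ 0.0).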